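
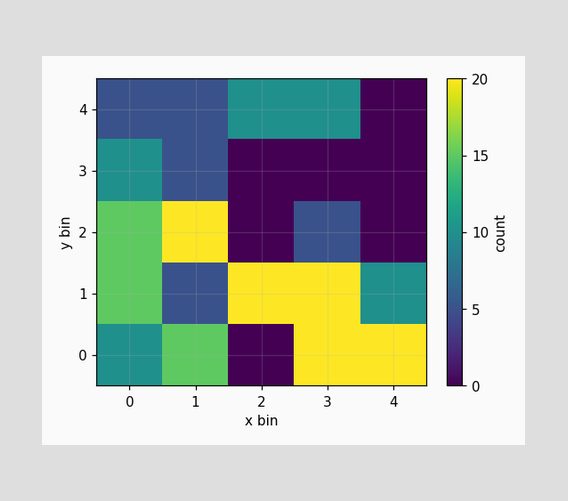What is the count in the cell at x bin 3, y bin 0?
20

Matching the cell (3, 0) against the colorbar gives 20.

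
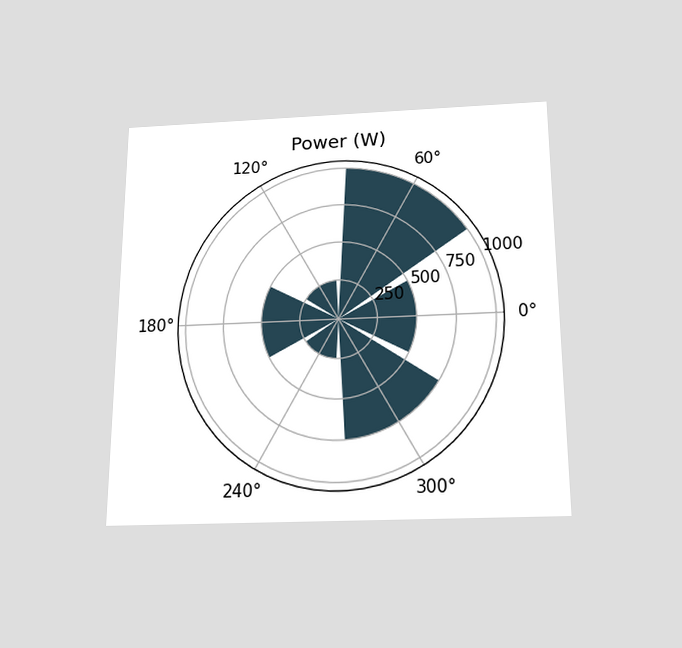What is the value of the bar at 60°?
The chart is viewed slightly from below. The bar at 60° reaches 1000W on the radial axis.

1000W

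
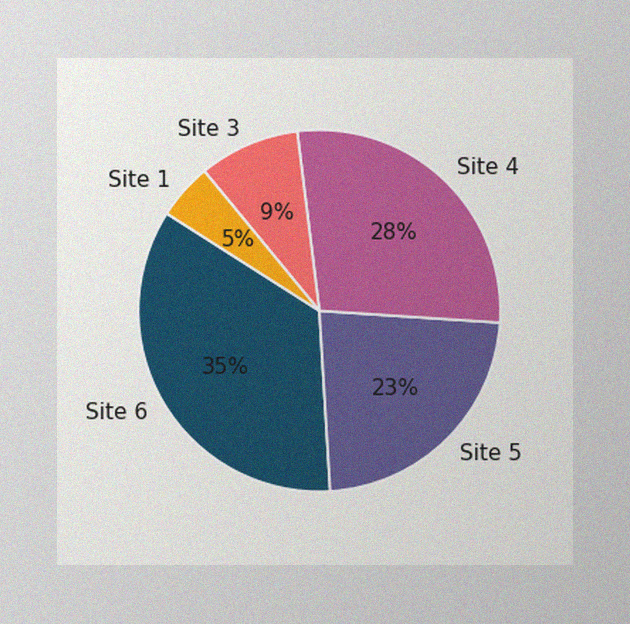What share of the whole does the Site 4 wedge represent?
The image has some photo noise and uneven lighting. The Site 4 slice takes up 28% of the pie.

28%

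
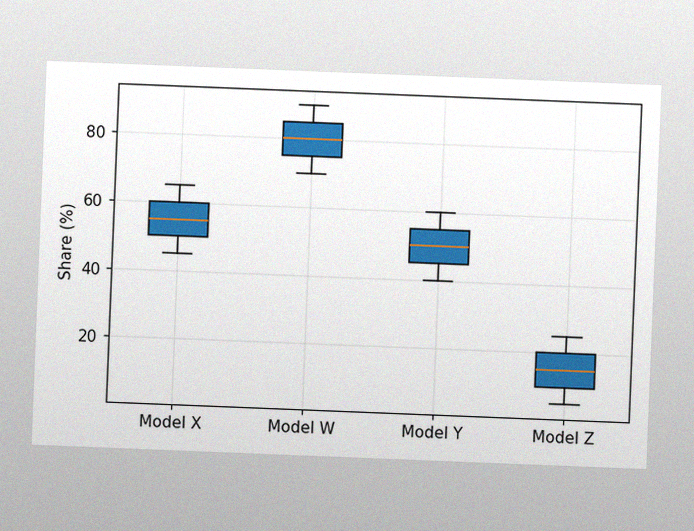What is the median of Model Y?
The chart is tilted about 2° clockwise, with some photo noise. The median line in the Model Y box sits at 50%.

50%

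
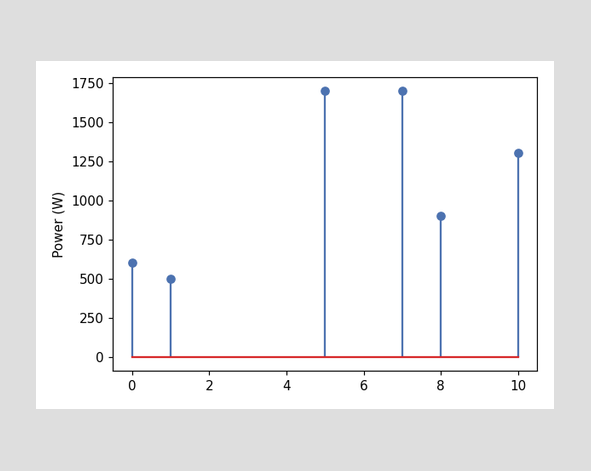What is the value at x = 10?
1300W

The stem at x=10 reaches 1300W.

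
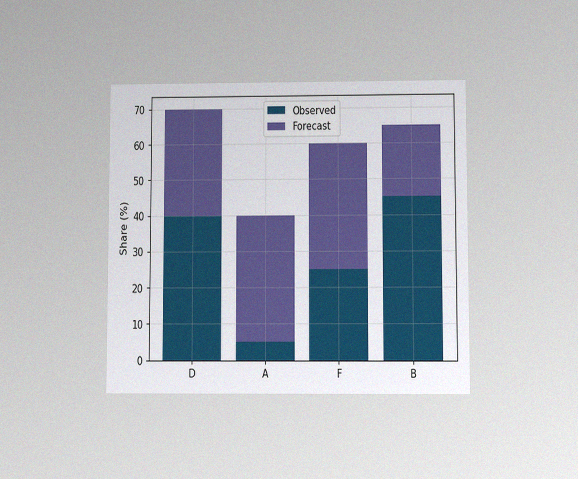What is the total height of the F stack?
The chart is viewed slightly from below, with some photo noise. The F stack's top reaches 60% on the y-axis.

60%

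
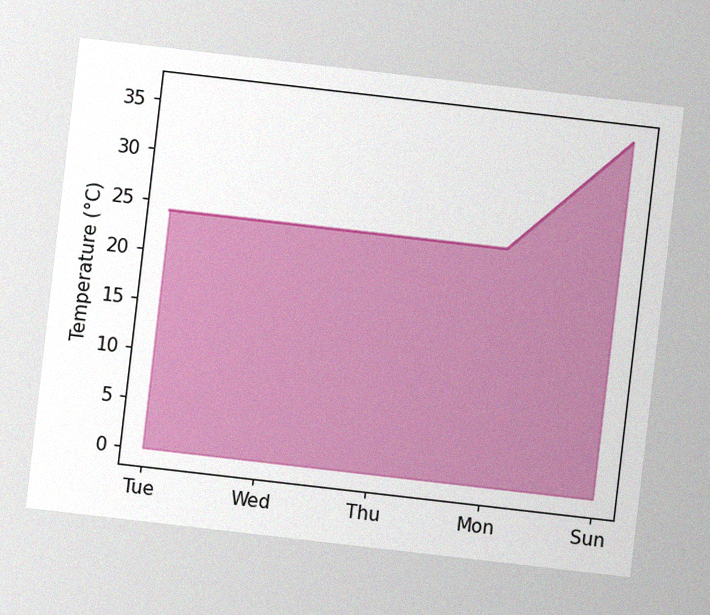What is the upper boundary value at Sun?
The chart is tilted about 7° clockwise, with some photo noise. At Sun the upper boundary is at 36°C.

36°C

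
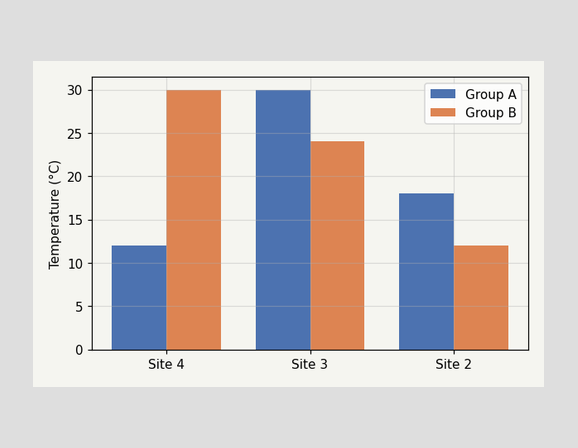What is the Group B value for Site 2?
12°C

The Group B bar at Site 2 reaches 12°C on the y-axis.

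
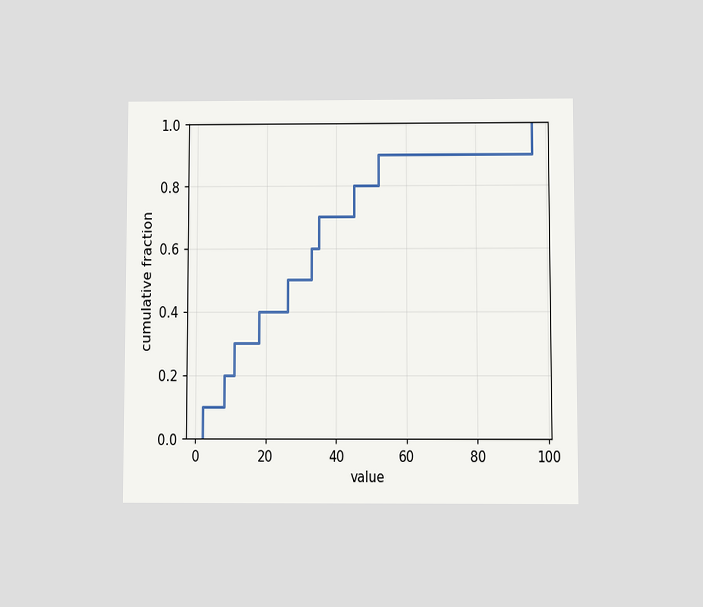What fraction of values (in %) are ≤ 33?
The chart is viewed at a slight angle. At x=33 the ECDF step is at 60%.

60%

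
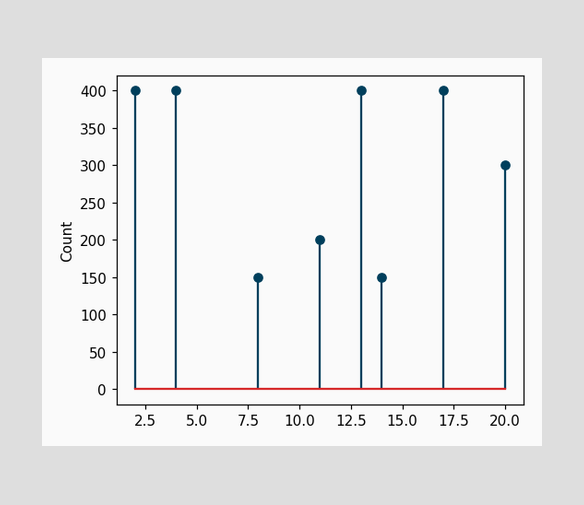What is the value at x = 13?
The stem at x=13 reaches 400.

400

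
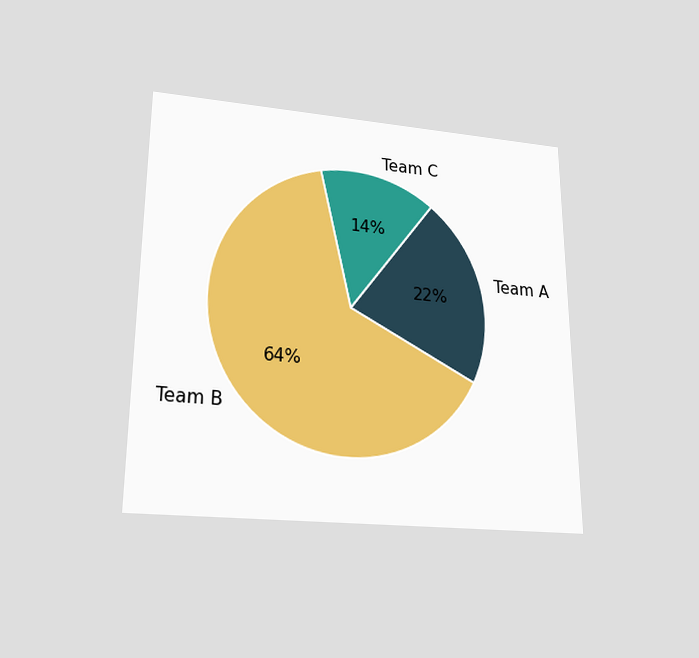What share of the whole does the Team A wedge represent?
The chart is viewed slightly from below. The Team A slice takes up 22% of the pie.

22%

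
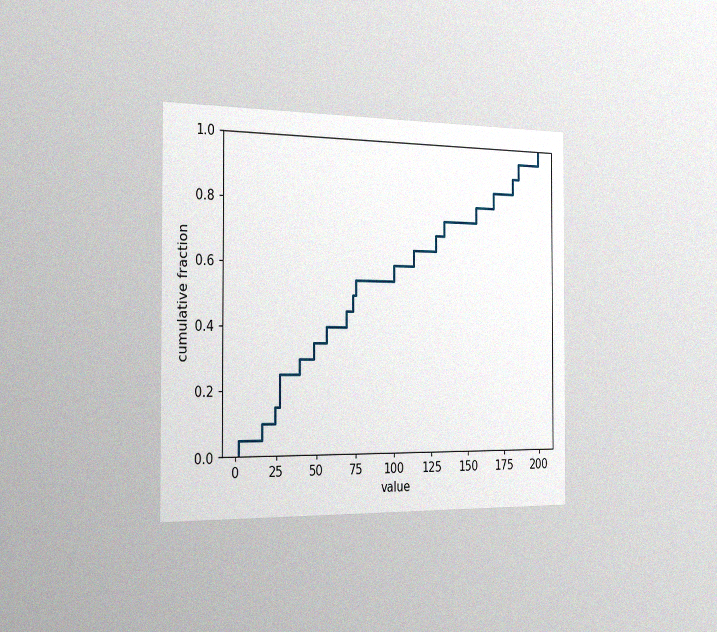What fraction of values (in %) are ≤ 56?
40%

The chart is viewed slightly from the left, with some photo noise. At x=56 the ECDF step is at 40%.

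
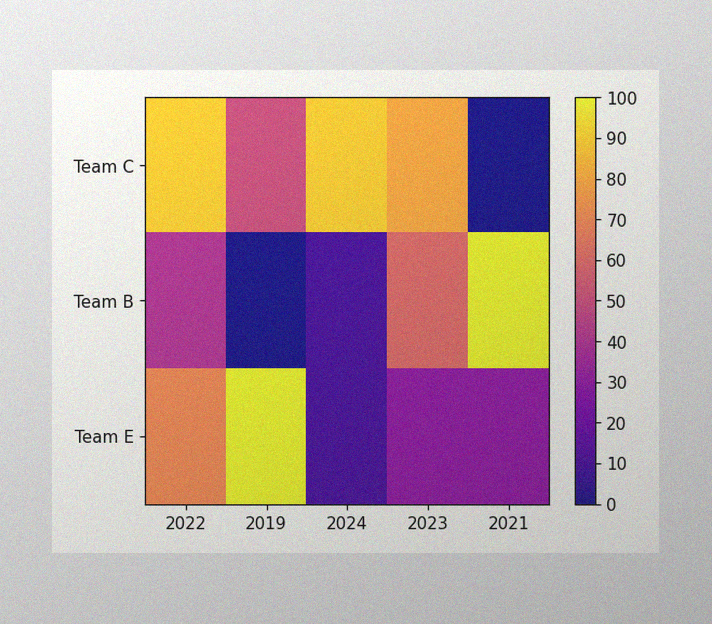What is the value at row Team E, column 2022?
70

The image has some photo noise and uneven lighting. Matching cell (Team E, 2022) against the colorbar gives 70.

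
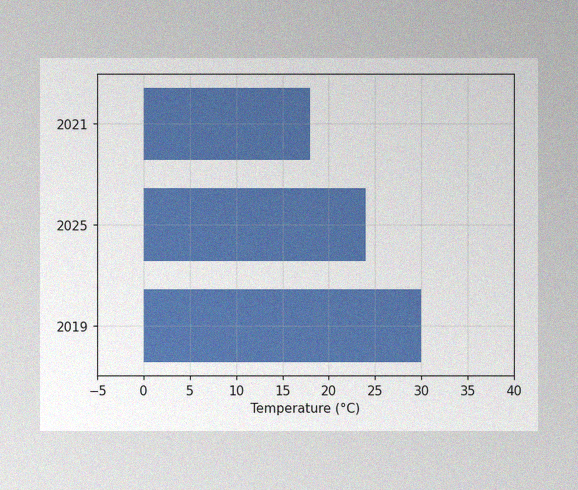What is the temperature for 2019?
The image has some photo noise and uneven lighting. Reading along the chart's x-axis, the 2019 bar reaches 30°C.

30°C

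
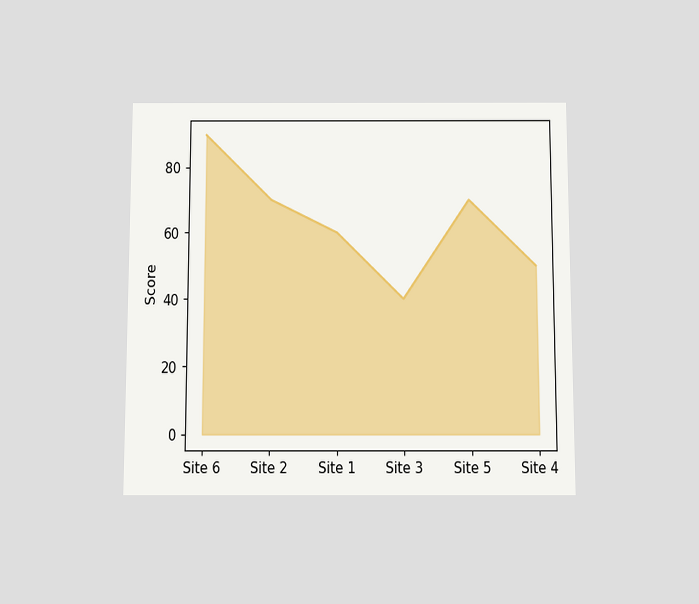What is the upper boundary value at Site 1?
The chart is viewed slightly from below. At Site 1 the upper boundary is at 60.

60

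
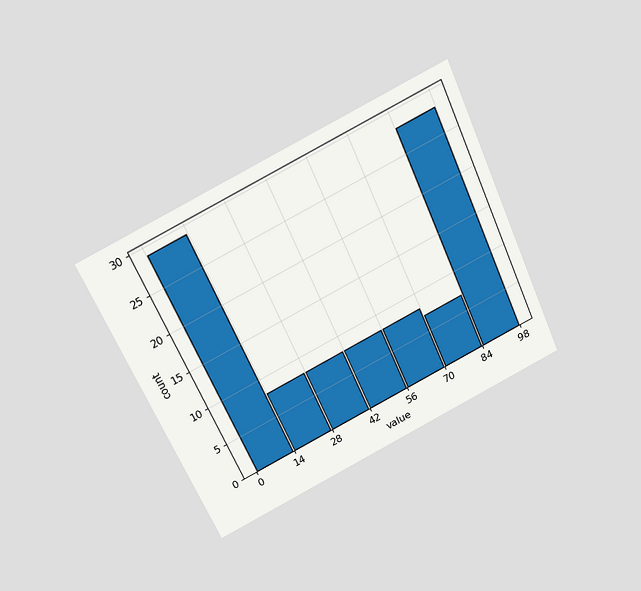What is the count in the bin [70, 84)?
The chart is tilted about 24° counter-clockwise and viewed slightly from above. The [70, 84) bin has height 7.

7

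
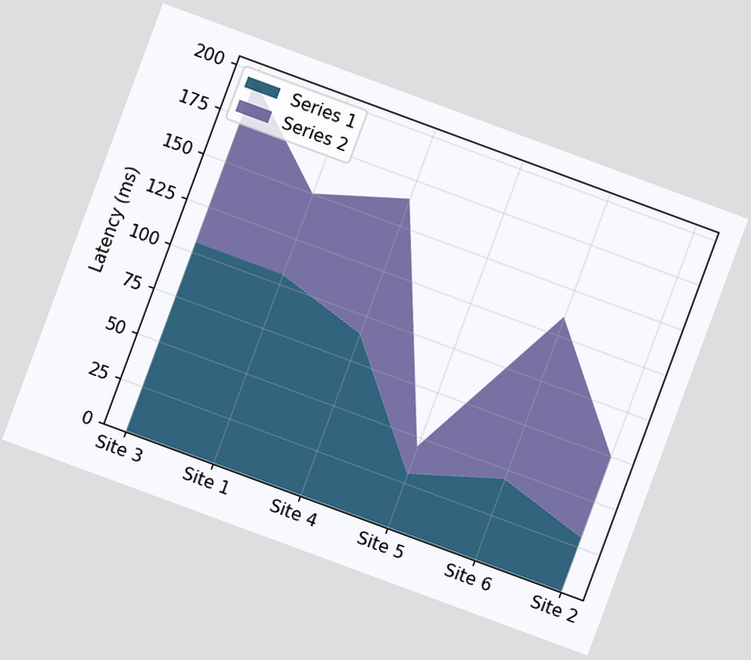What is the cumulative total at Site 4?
The chart is tilted about 20° clockwise. The stacked total at Site 4 reaches 165ms.

165ms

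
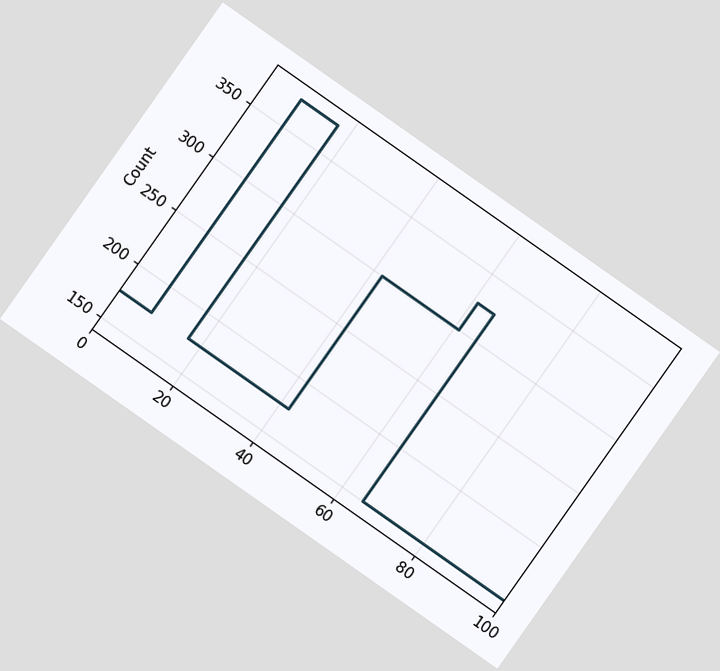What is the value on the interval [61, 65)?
325

The chart is tilted about 35° clockwise. On [61, 65) the step sits at 325.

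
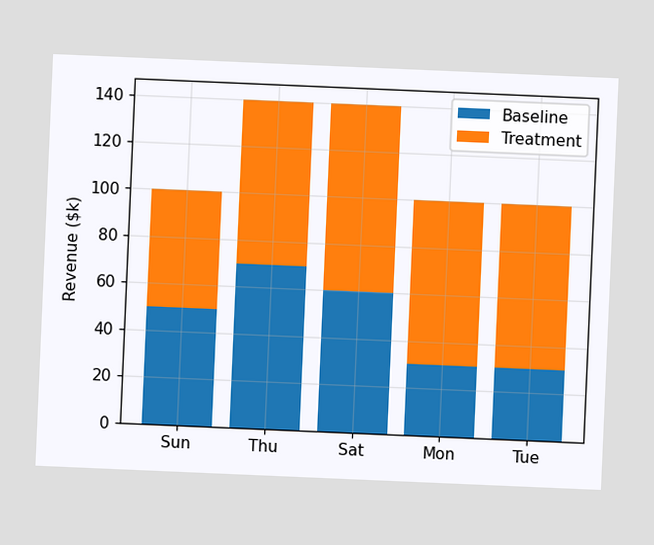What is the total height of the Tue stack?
The chart is tilted about 2° clockwise. The Tue stack's top reaches $100k on the y-axis.

$100k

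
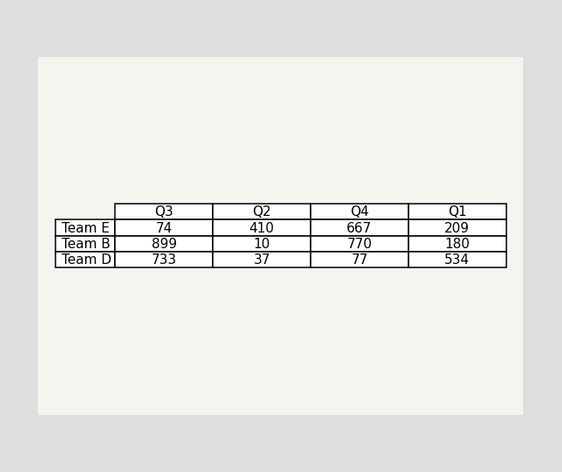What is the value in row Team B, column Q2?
10

The (Team B, Q2) cell reads 10.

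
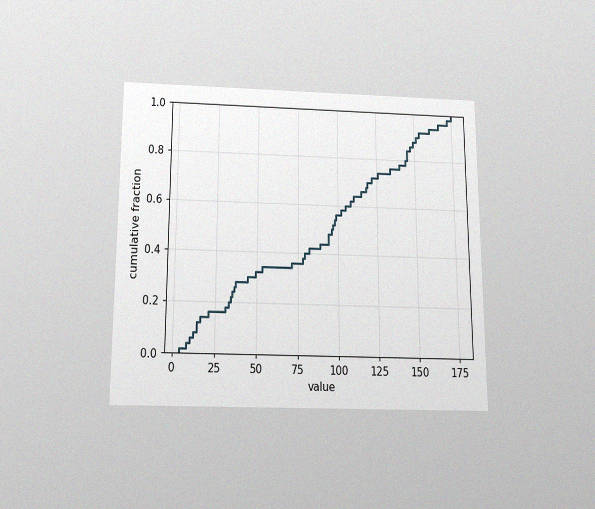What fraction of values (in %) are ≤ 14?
The chart is viewed slightly from below, with some photo noise. At x=14 the ECDF step is at 12%.

12%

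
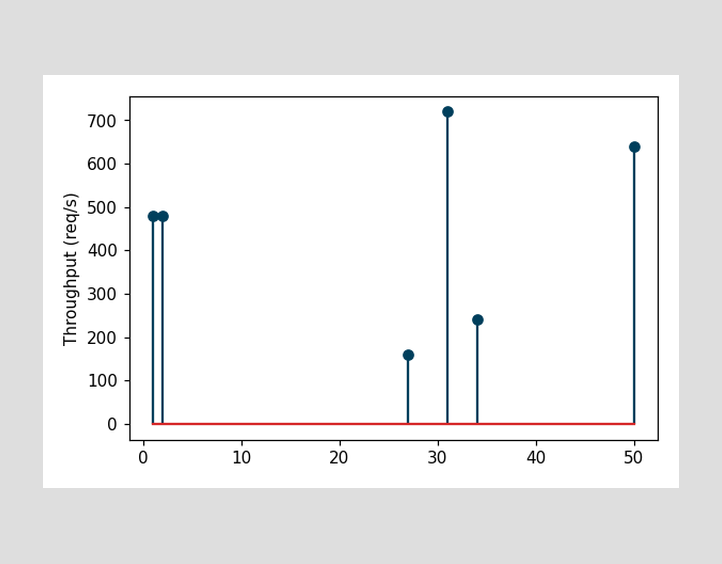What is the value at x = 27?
The stem at x=27 reaches 160req/s.

160req/s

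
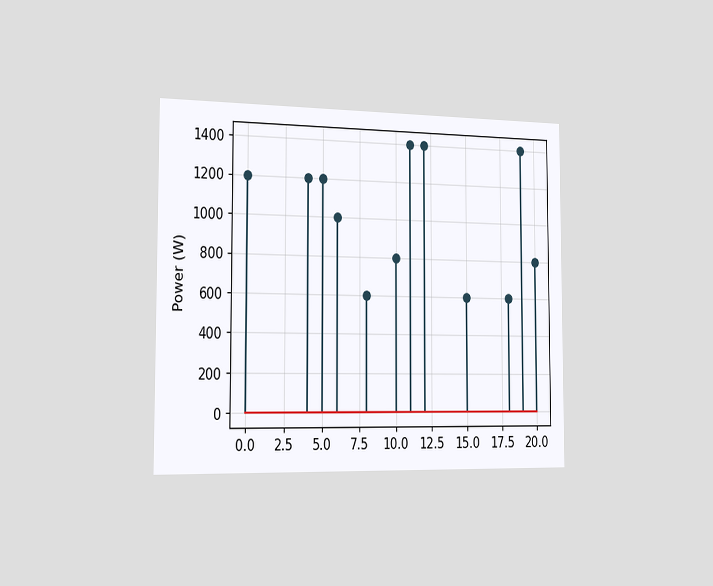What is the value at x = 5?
1200W

The chart is viewed slightly from the left. The stem at x=5 reaches 1200W.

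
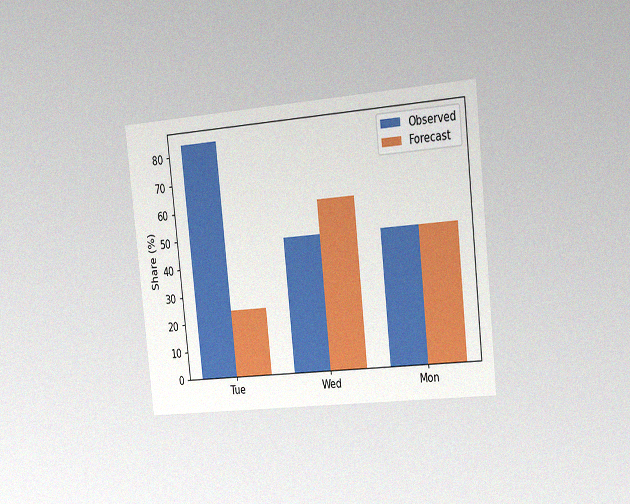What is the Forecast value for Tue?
24%

The chart is tilted about 6° counter-clockwise and viewed slightly from the right, with some photo noise. The Forecast bar at Tue reaches 24% on the y-axis.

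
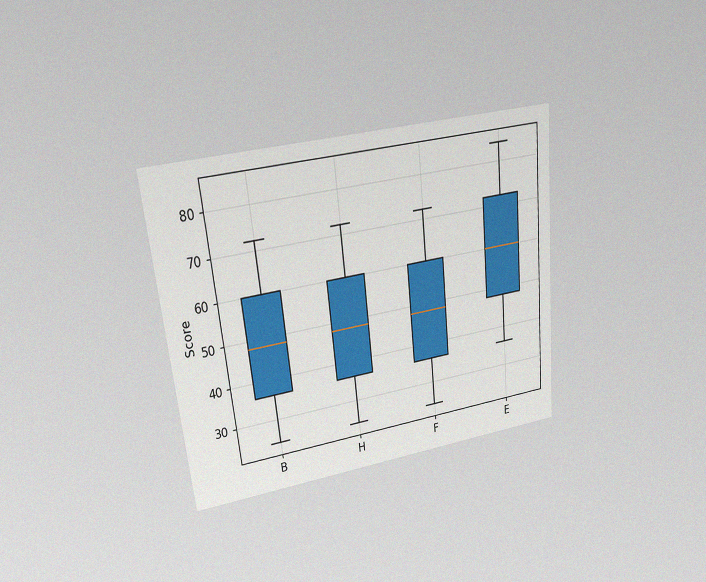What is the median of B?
48

The chart is tilted about 6° counter-clockwise and viewed at a slight angle, with some photo noise. The median line in the B box sits at 48.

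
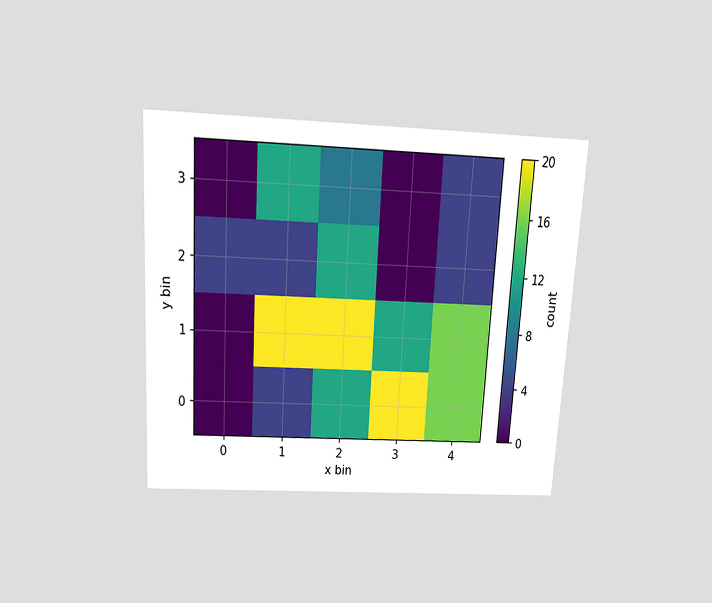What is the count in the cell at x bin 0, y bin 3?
The chart is tilted about 3° clockwise and viewed slightly from above. Matching the cell (0, 3) against the colorbar gives 0.

0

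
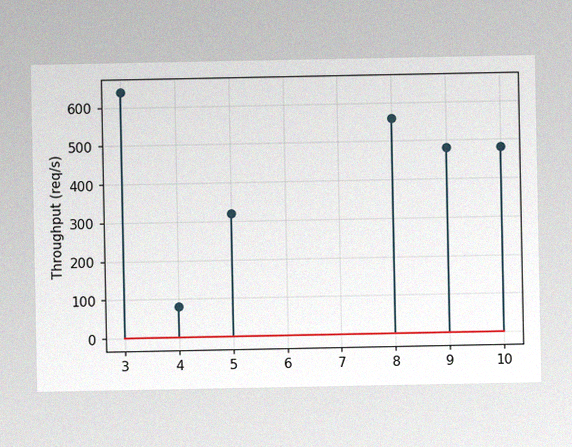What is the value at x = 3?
The image has some photo noise and uneven lighting. The stem at x=3 reaches 640req/s.

640req/s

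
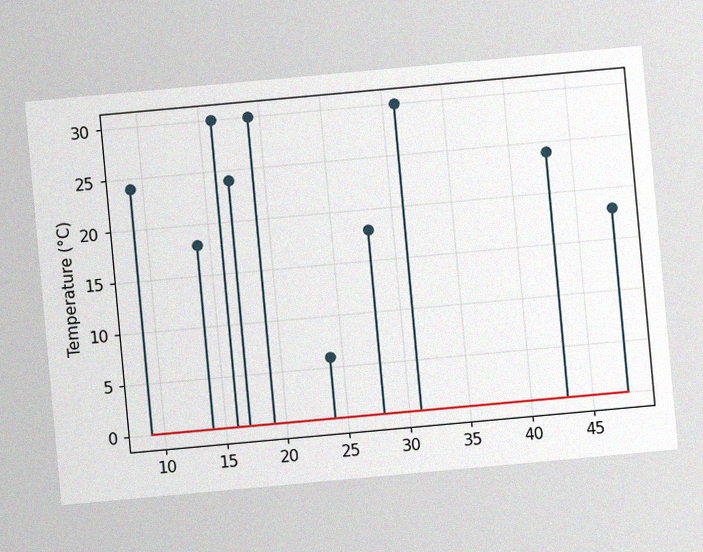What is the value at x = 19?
The chart is tilted about 5° counter-clockwise, with some photo noise. The stem at x=19 reaches 30°C.

30°C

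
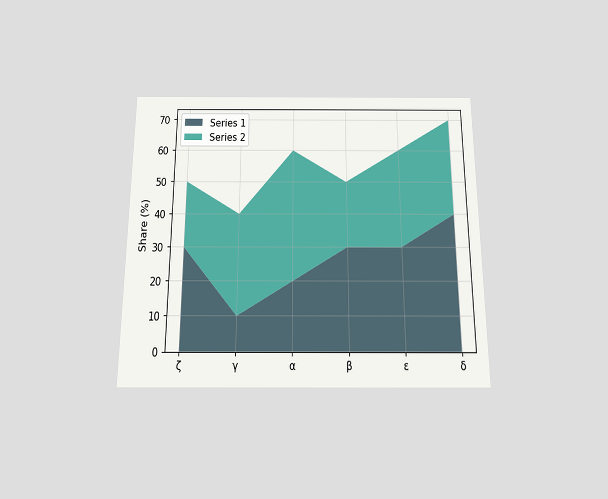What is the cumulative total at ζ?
The chart is viewed slightly from below. The stacked total at ζ reaches 50%.

50%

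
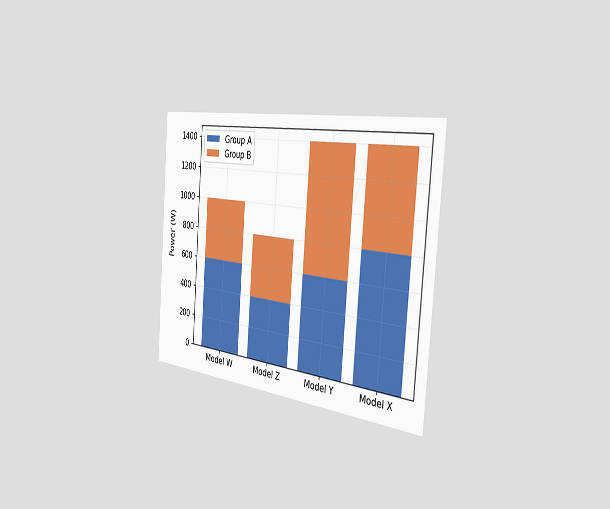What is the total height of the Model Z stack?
800W

The chart is tilted about 4° clockwise and viewed slightly from the right. The Model Z stack's top reaches 800W on the y-axis.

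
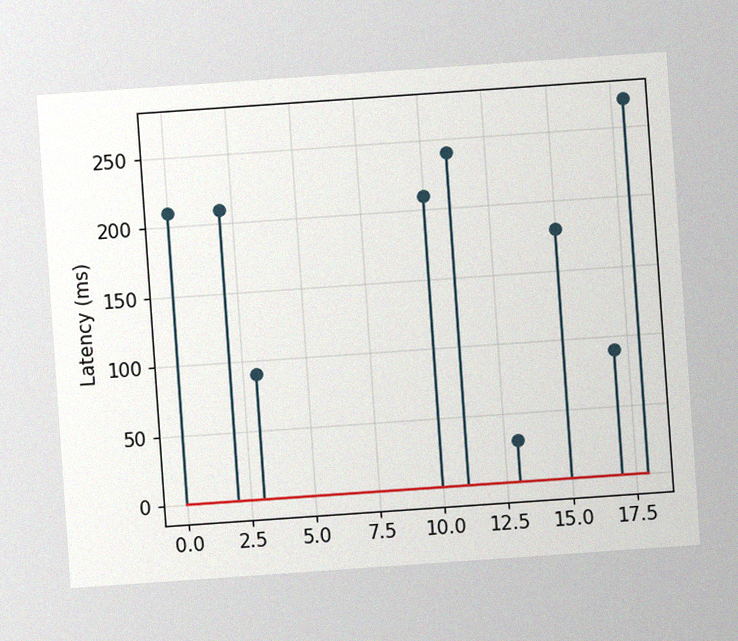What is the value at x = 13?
The chart is tilted about 4° counter-clockwise, with some photo noise. The stem at x=13 reaches 30ms.

30ms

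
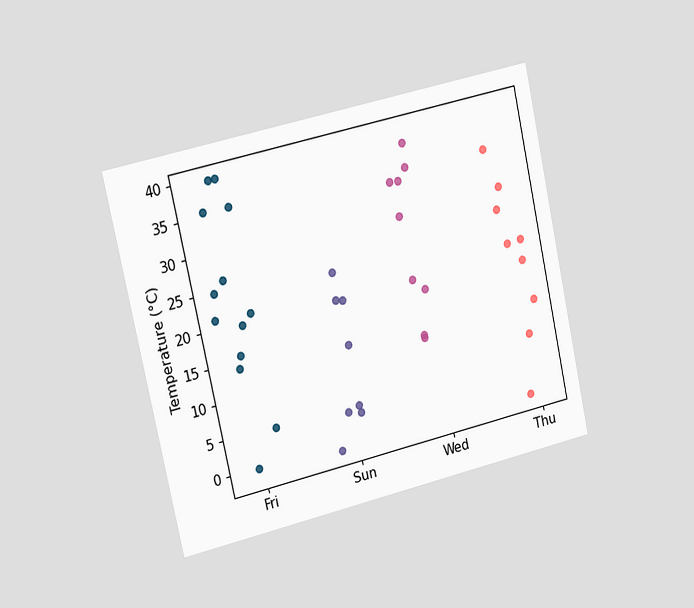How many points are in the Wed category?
9

The chart is tilted about 12° counter-clockwise and viewed slightly from the left. Counting the markers in the Wed column gives 9.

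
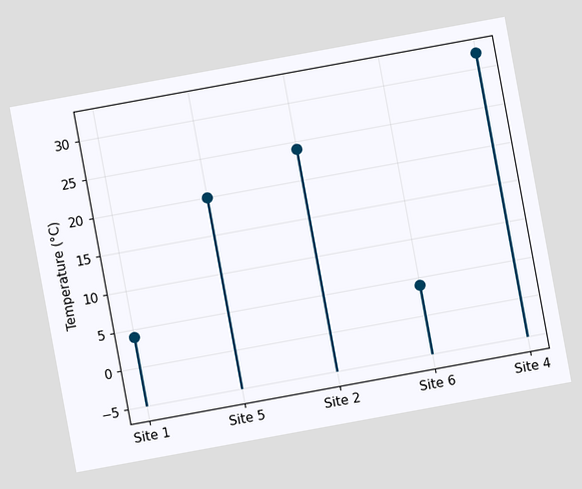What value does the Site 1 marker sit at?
4°C

The chart is tilted about 10° counter-clockwise. The Site 1 marker sits at 4°C.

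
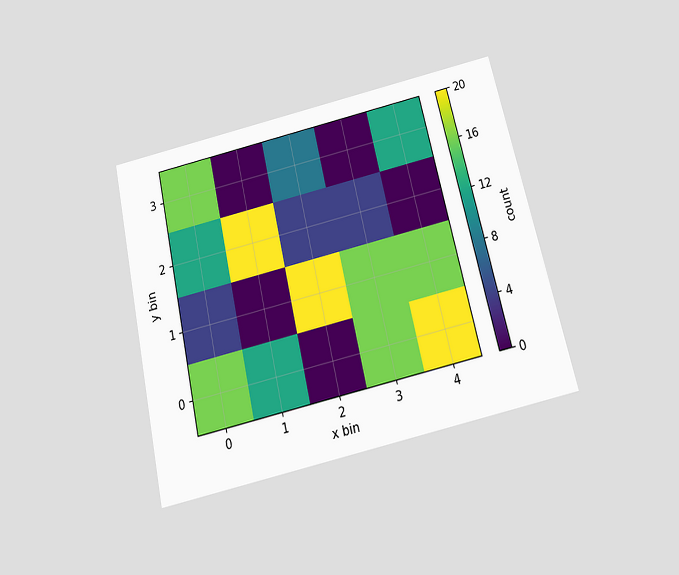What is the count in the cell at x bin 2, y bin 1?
The chart is tilted about 13° counter-clockwise and viewed slightly from below. Matching the cell (2, 1) against the colorbar gives 20.

20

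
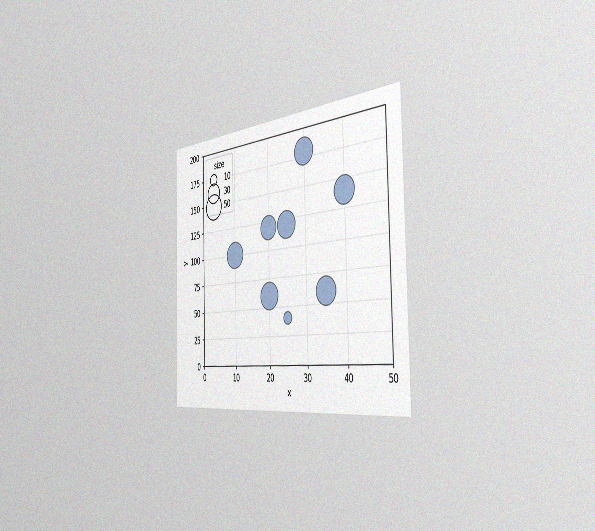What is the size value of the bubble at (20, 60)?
50

The chart is viewed slightly from the right, with some photo noise. Matching the bubble at (20, 60) against the size legend gives 50.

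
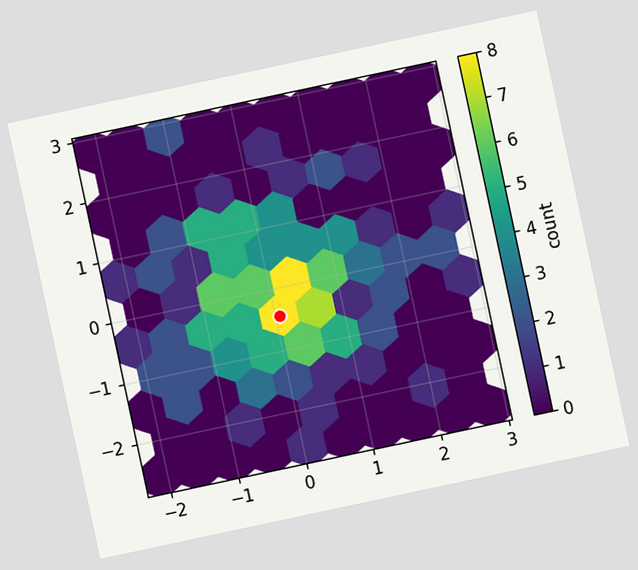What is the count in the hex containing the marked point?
8

The chart is tilted about 12° counter-clockwise. The marked hex reads 8 on the colorbar.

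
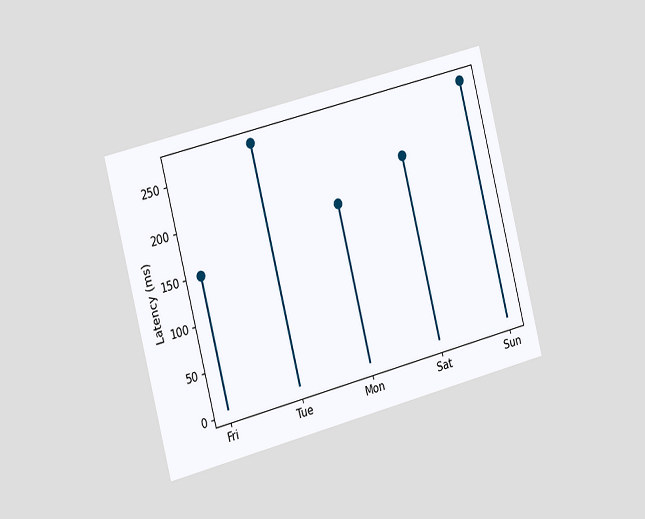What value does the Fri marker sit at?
The chart is tilted about 14° counter-clockwise and viewed slightly from the left. The Fri marker sits at 150ms.

150ms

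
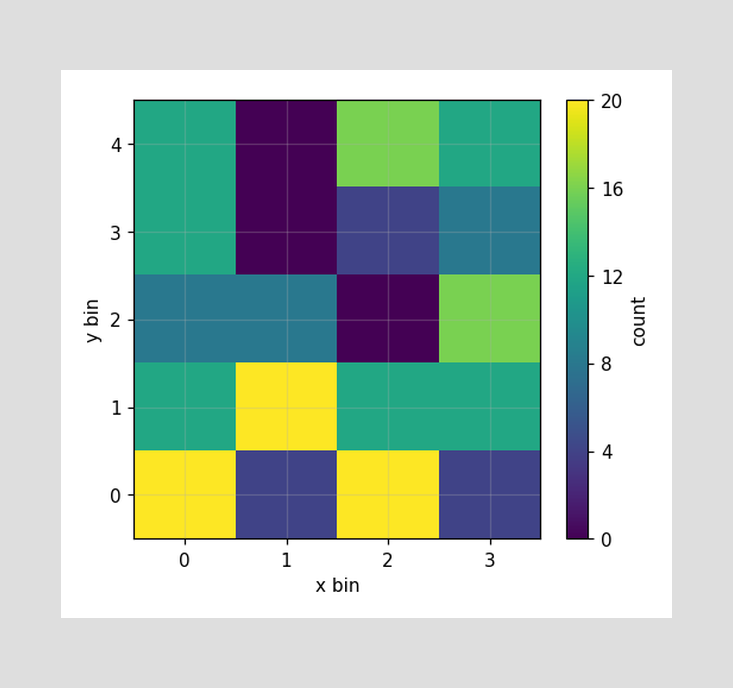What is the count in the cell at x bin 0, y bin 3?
Matching the cell (0, 3) against the colorbar gives 12.

12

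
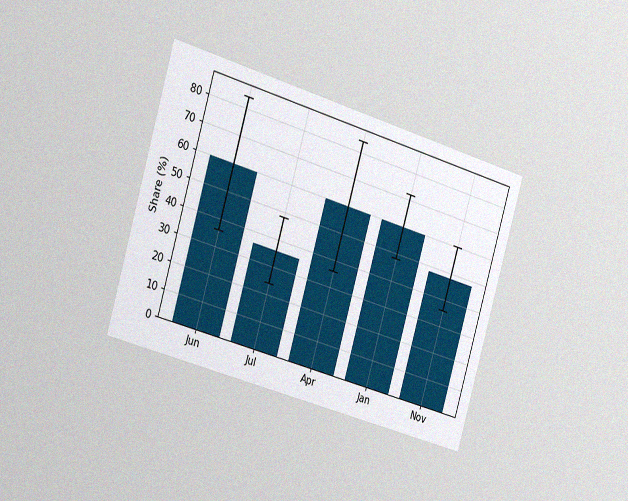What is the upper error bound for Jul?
48%

The chart is tilted about 16° clockwise and viewed slightly from the left, with some photo noise. The Jul bar's upper whisker reaches 48%.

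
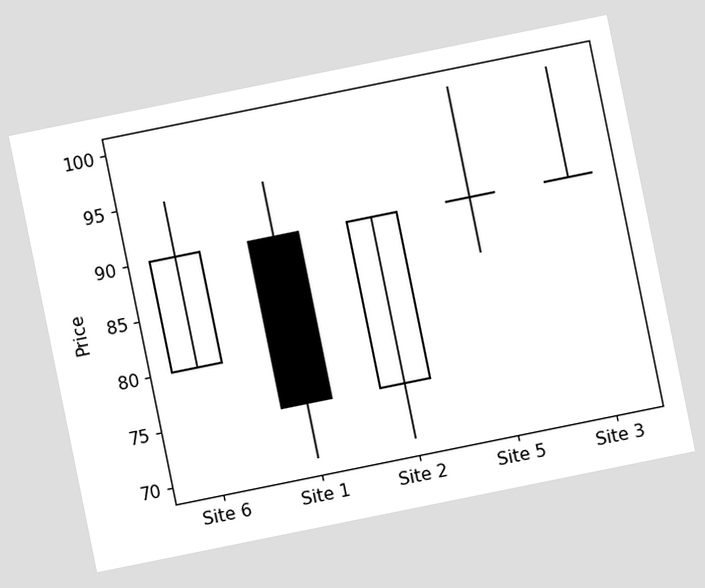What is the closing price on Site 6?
The chart is tilted about 11° counter-clockwise. The Site 6 candle closes at 90.

90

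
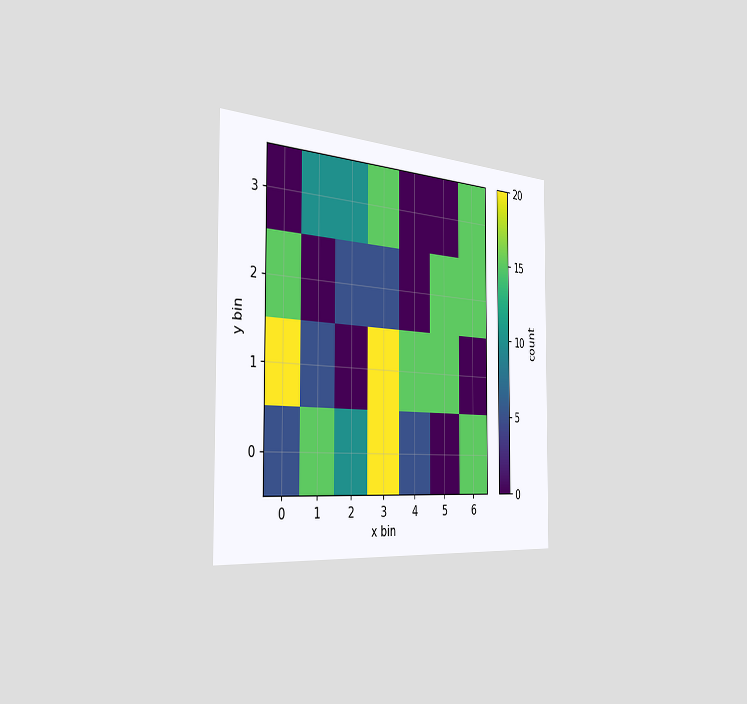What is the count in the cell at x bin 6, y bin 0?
15

The chart is viewed slightly from the left. Matching the cell (6, 0) against the colorbar gives 15.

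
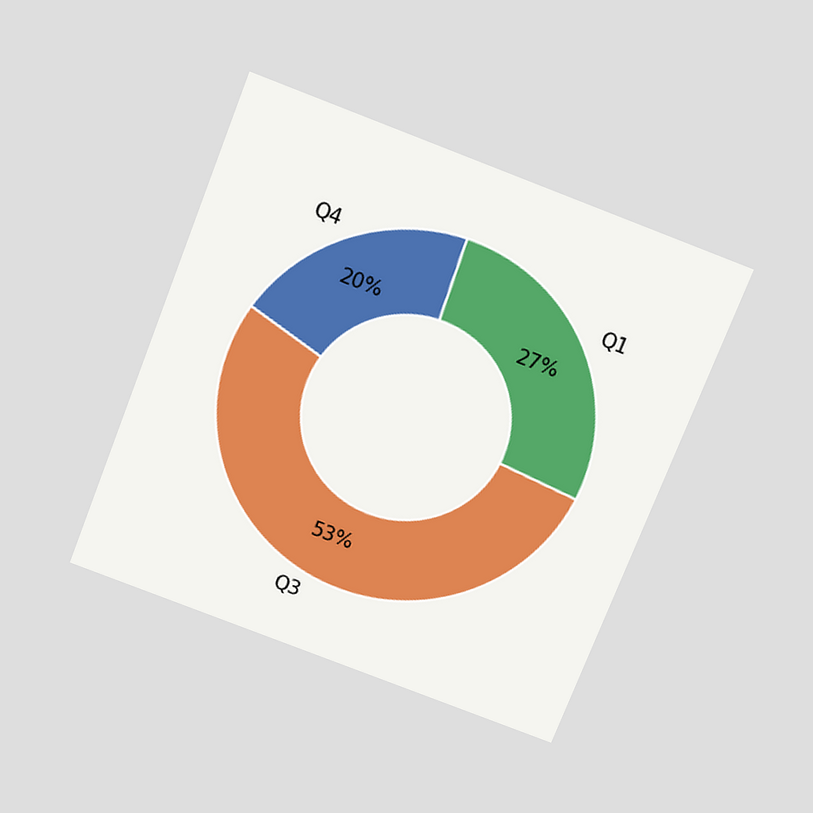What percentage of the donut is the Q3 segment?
The chart is tilted about 21° clockwise and viewed slightly from above. The Q3 segment takes up 53% of the ring.

53%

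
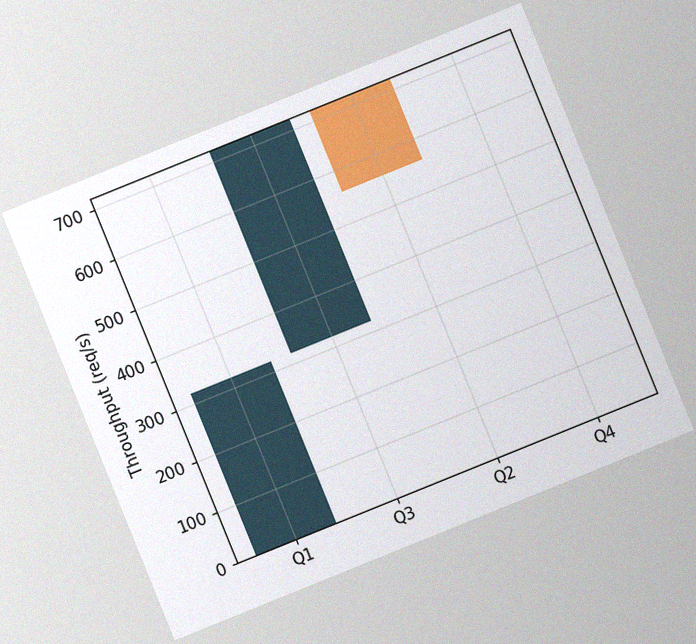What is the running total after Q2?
The chart is tilted about 22° counter-clockwise, with some photo noise. After Q2 the running total reaches 560req/s.

560req/s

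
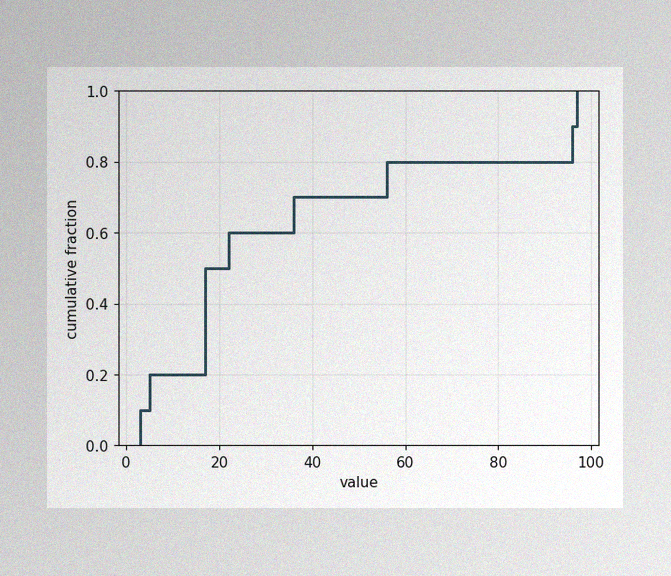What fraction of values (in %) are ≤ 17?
50%

The image has some photo noise and uneven lighting. At x=17 the ECDF step is at 50%.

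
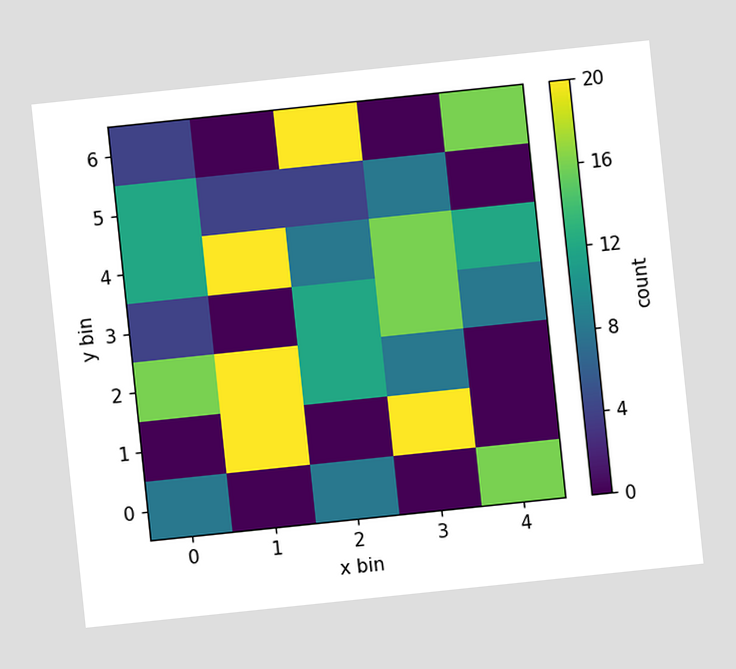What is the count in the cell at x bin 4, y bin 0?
16

The chart is tilted about 6° counter-clockwise. Matching the cell (4, 0) against the colorbar gives 16.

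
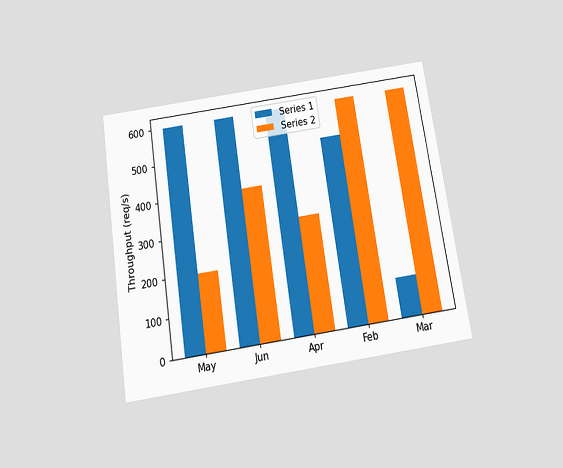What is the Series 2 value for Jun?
The chart is tilted about 9° counter-clockwise and viewed slightly from below. The Series 2 bar at Jun reaches 400req/s on the y-axis.

400req/s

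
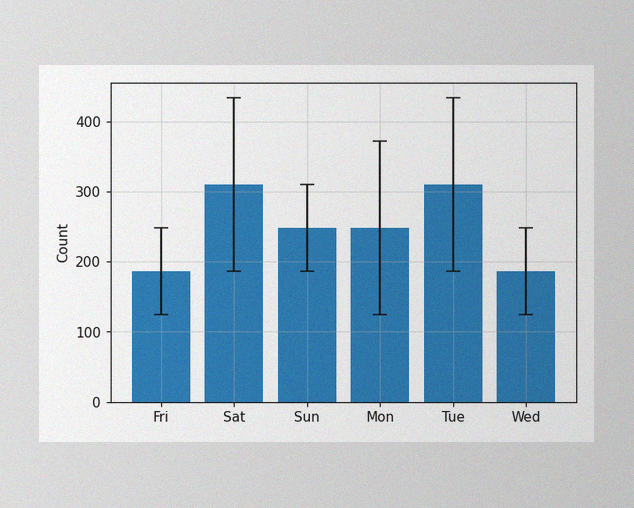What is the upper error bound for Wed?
The image has some photo noise and uneven lighting. The Wed bar's upper whisker reaches 248.

248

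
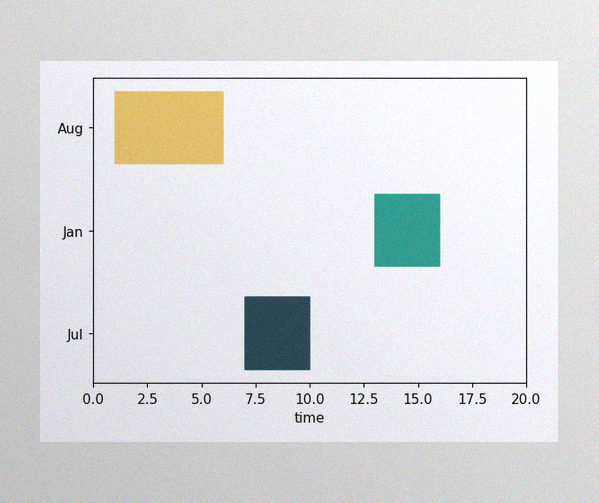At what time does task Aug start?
The image has some photo noise and uneven lighting. The Aug bar begins at t=1.

1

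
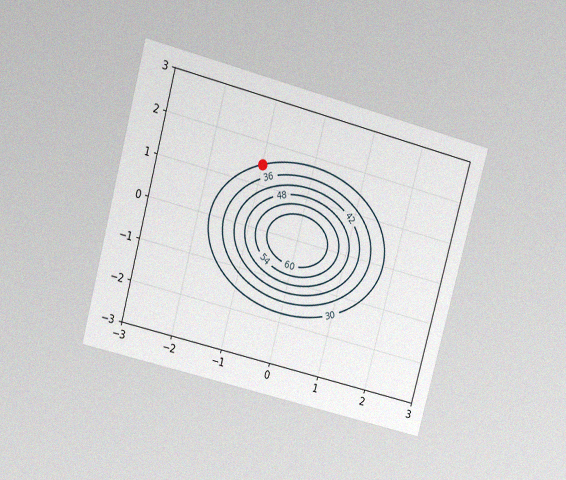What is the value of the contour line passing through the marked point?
The chart is tilted about 15° clockwise and viewed at a slight angle, with some photo noise. The marked point sits on the contour labelled 30.

30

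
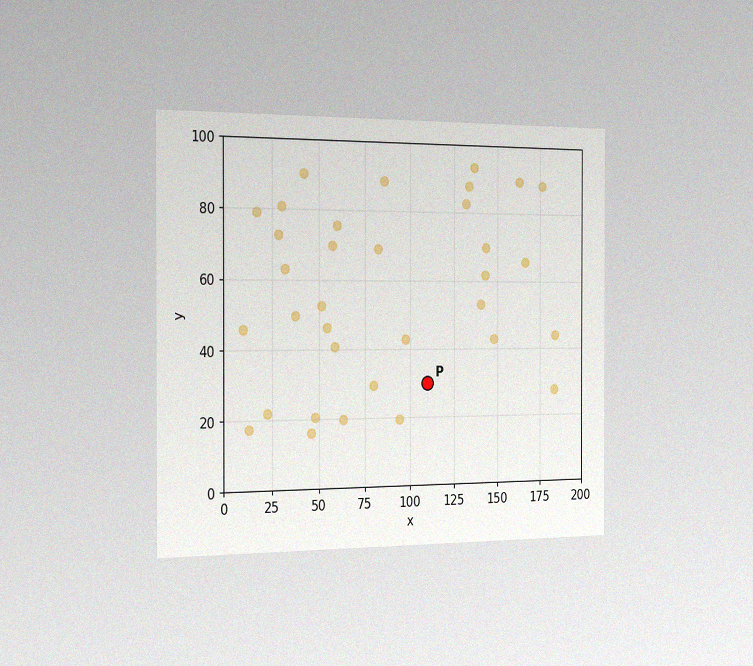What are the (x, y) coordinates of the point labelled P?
(110, 30)

The chart is viewed slightly from the left, with some photo noise. Following the gridlines from P to each axis, P sits at (110, 30).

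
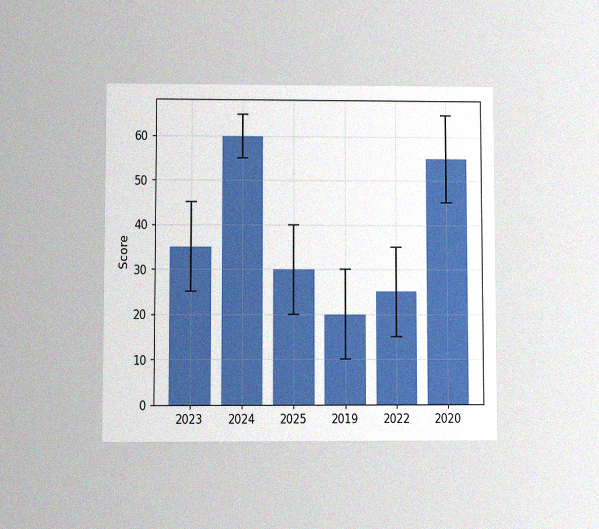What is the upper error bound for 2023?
45

The chart is viewed at a slight angle, with some photo noise. The 2023 bar's upper whisker reaches 45.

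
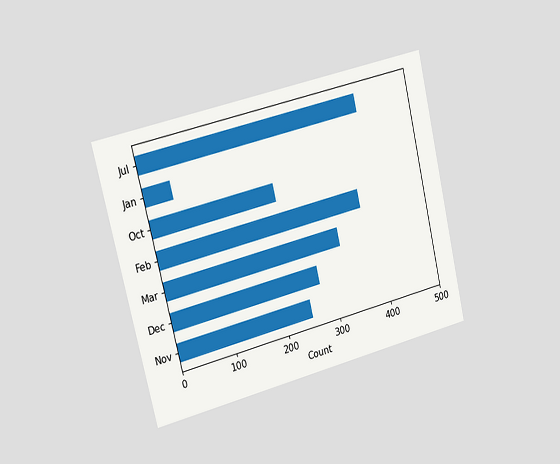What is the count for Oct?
The chart is tilted about 14° counter-clockwise and viewed slightly from the left. Reading along the chart's x-axis, the Oct bar reaches 225.

225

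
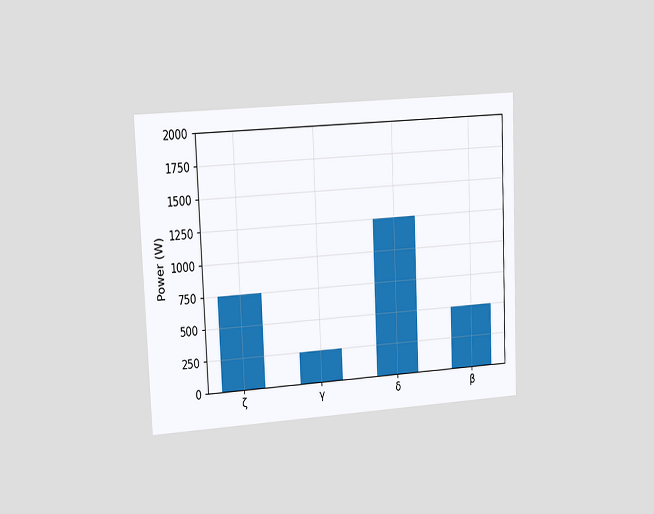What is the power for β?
The chart is tilted about 2° counter-clockwise and viewed slightly from the left. Reading along the chart's y-axis, the β bar reaches 500W.

500W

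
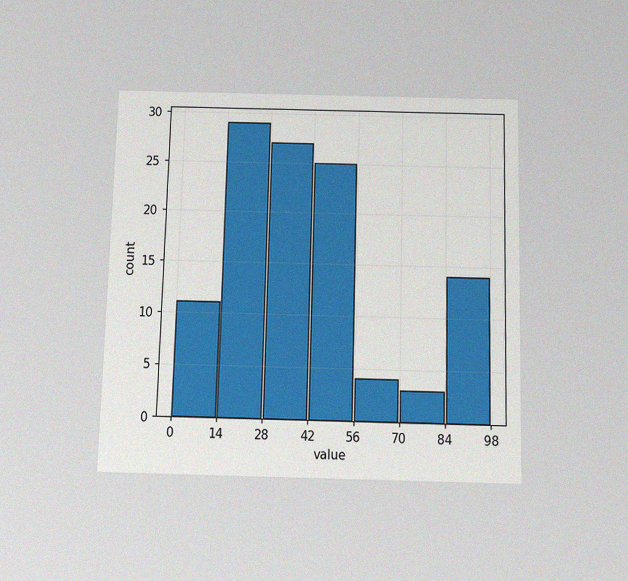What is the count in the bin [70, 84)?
The chart is viewed slightly from below, with some photo noise. The [70, 84) bin has height 3.

3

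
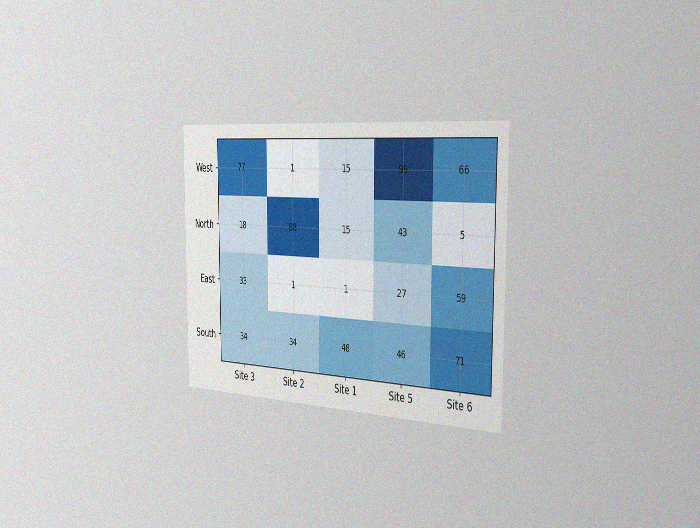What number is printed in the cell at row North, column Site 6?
The chart is viewed slightly from the right, with some photo noise. The (North, Site 6) cell reads 5.

5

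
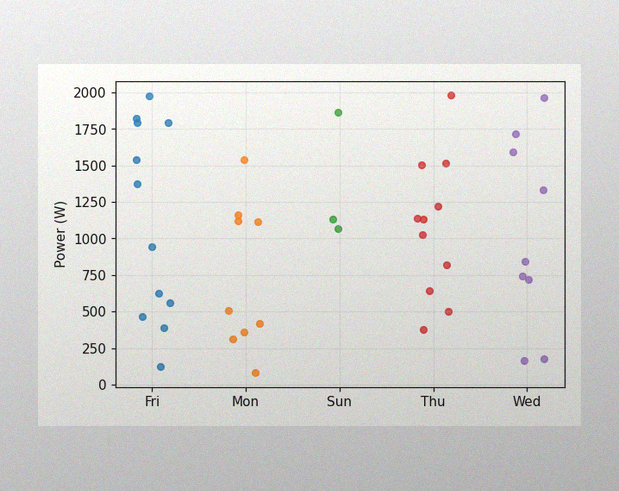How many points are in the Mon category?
The image has some photo noise and uneven lighting. Counting the markers in the Mon column gives 9.

9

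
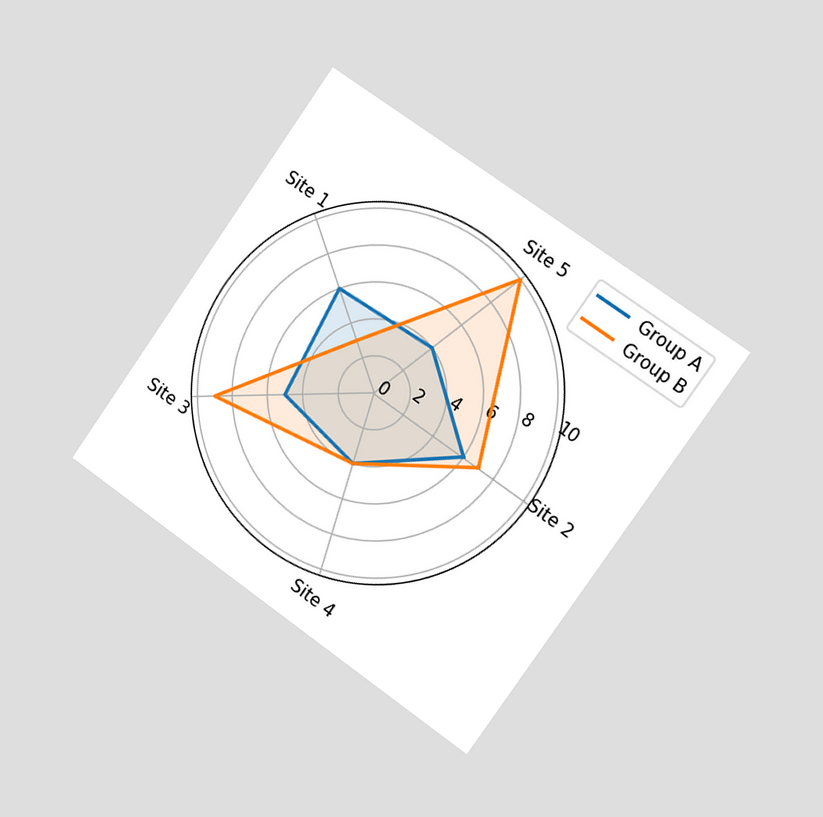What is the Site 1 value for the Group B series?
3

The chart is tilted about 35° clockwise and viewed slightly from the right. On the Site 1 axis, Group B reaches 3.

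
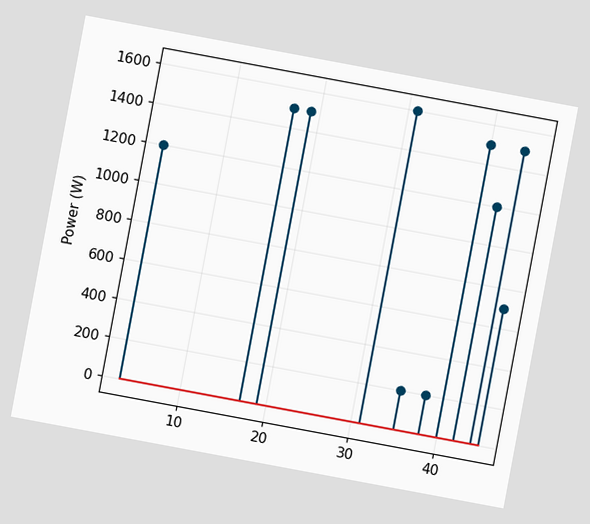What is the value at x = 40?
The chart is tilted about 11° clockwise. The stem at x=40 reaches 1500W.

1500W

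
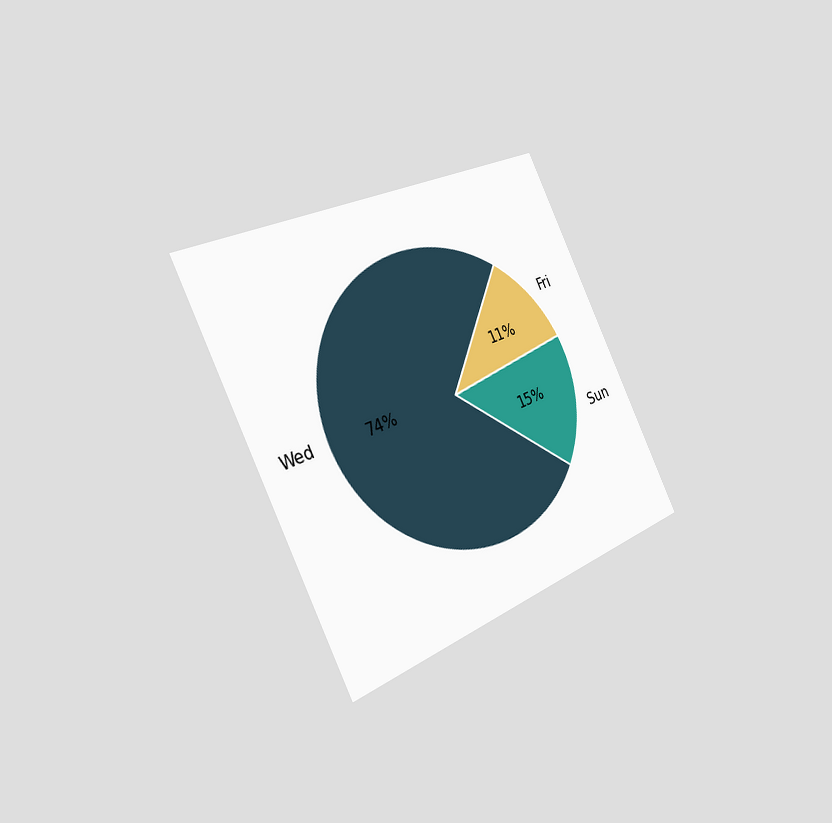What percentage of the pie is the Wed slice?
74%

The chart is tilted about 26° counter-clockwise and viewed slightly from the left. The Wed slice takes up 74% of the pie.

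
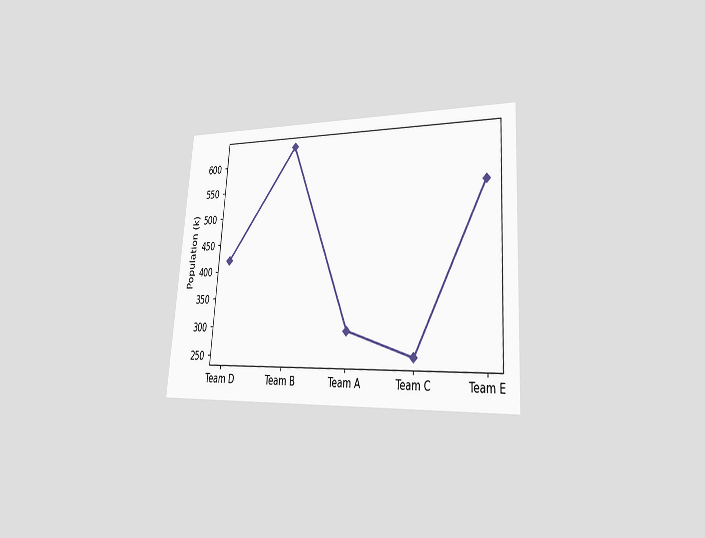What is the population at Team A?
The chart is tilted about 4° clockwise and viewed slightly from the right. At Team A, the line is at 294k.

294k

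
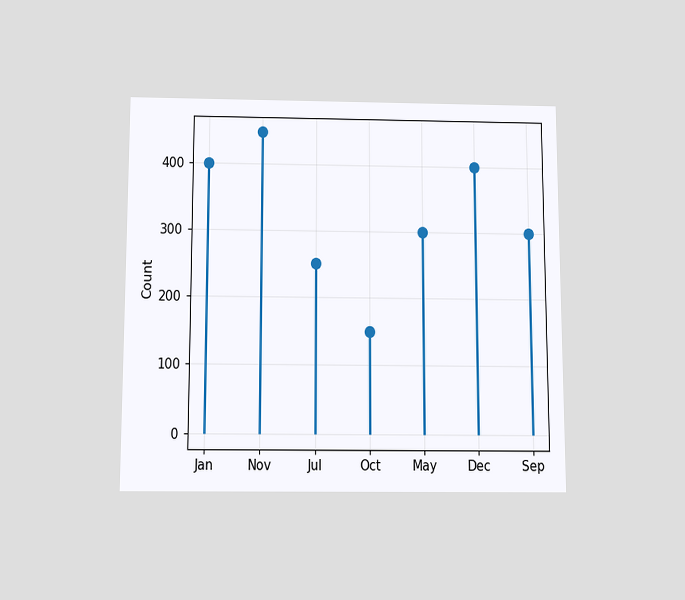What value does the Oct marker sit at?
150

The chart is viewed slightly from below. The Oct marker sits at 150.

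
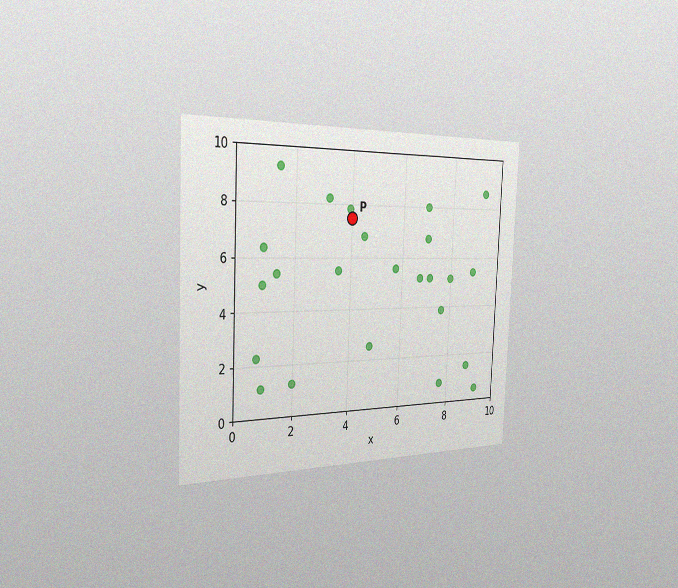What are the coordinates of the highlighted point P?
The chart is tilted about 3° clockwise and viewed slightly from the left, with some photo noise. Following the gridlines from P to each axis, P sits at (4, 7.5).

(4, 7.5)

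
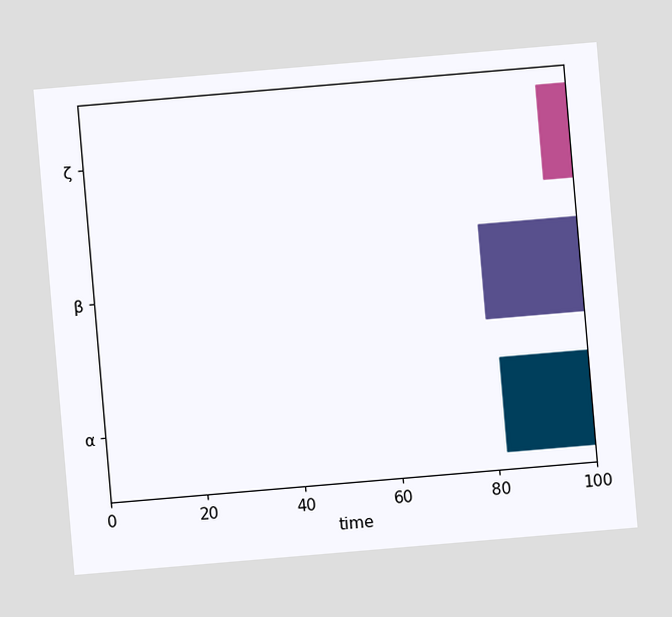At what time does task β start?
80

The chart is tilted about 5° counter-clockwise. The β bar begins at t=80.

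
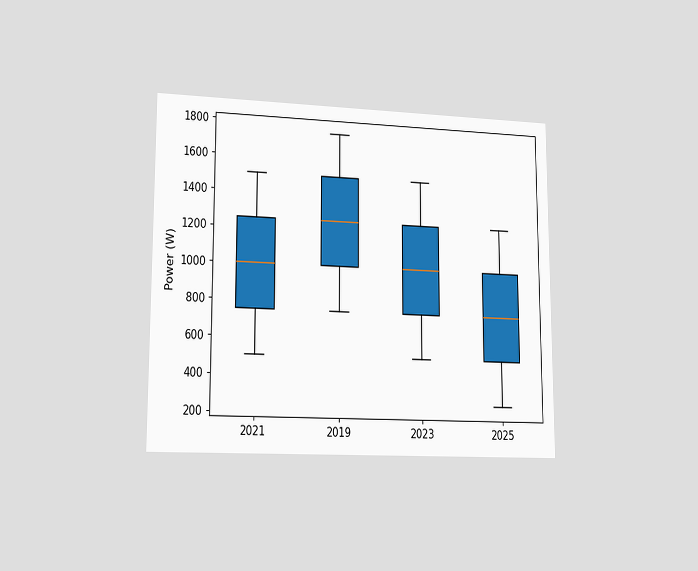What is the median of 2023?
1000W

The chart is viewed slightly from the left. The median line in the 2023 box sits at 1000W.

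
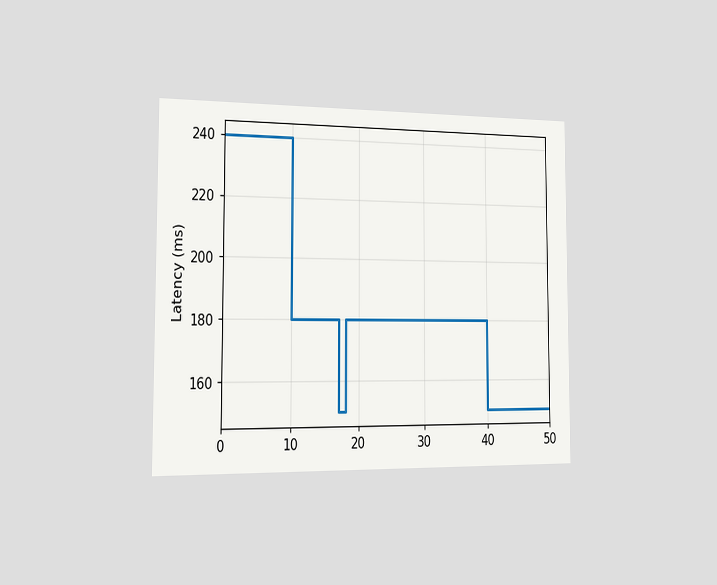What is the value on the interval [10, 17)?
The chart is viewed slightly from the left. On [10, 17) the step sits at 180ms.

180ms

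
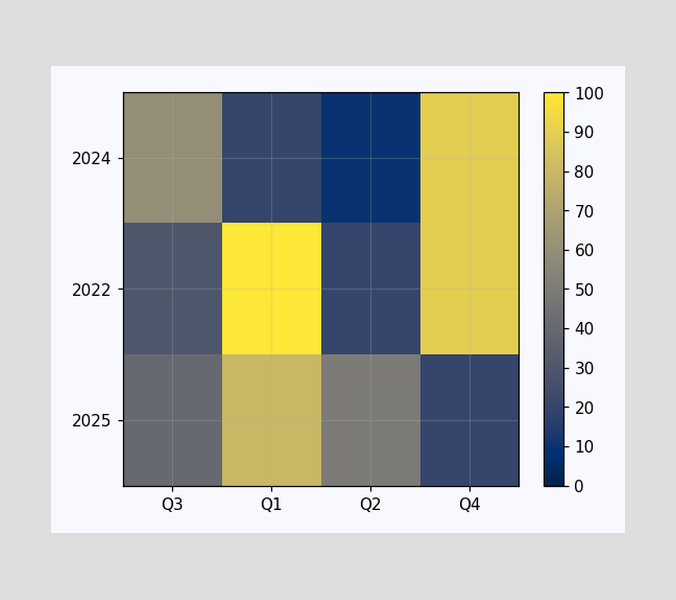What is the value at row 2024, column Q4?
90

Matching cell (2024, Q4) against the colorbar gives 90.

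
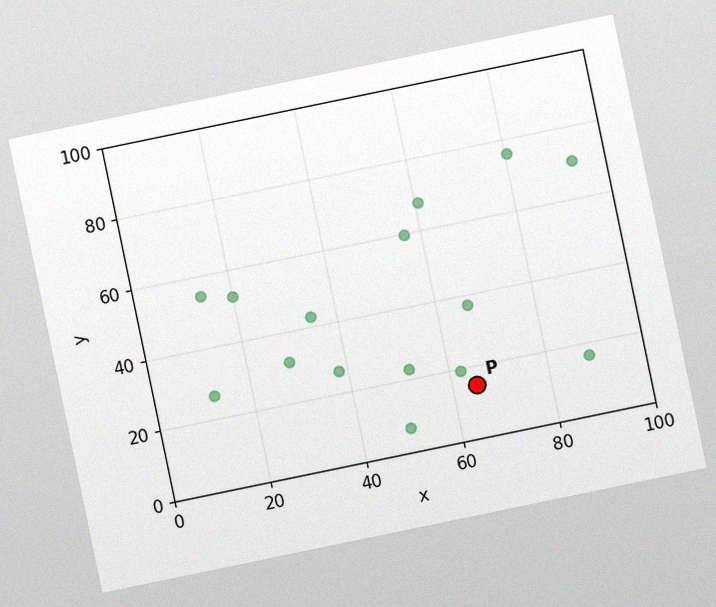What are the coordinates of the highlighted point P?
(65, 15)

The chart is tilted about 12° counter-clockwise, with some photo noise. Following the gridlines from P to each axis, P sits at (65, 15).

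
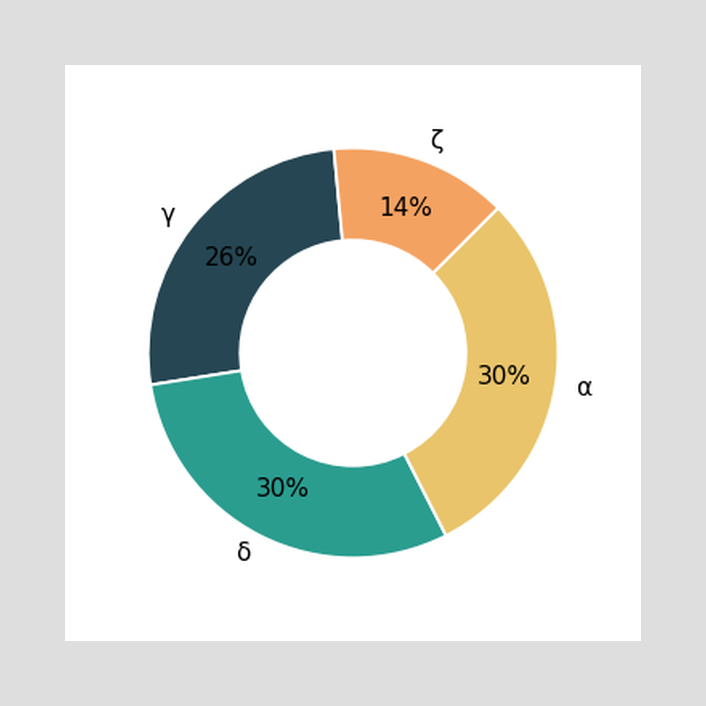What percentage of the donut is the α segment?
30%

The α segment takes up 30% of the ring.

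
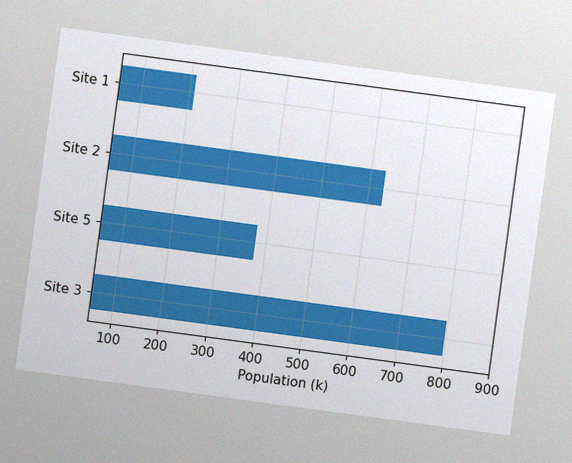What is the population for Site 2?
The chart is tilted about 8° clockwise, with some photo noise. Reading along the chart's x-axis, the Site 2 bar reaches 630k.

630k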